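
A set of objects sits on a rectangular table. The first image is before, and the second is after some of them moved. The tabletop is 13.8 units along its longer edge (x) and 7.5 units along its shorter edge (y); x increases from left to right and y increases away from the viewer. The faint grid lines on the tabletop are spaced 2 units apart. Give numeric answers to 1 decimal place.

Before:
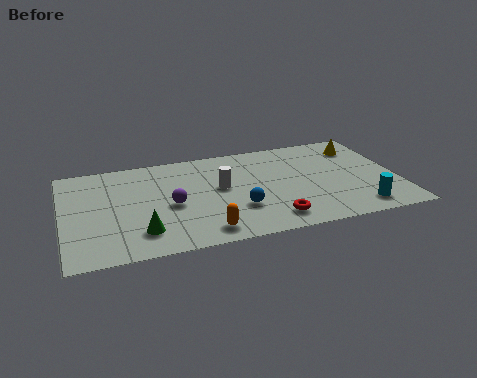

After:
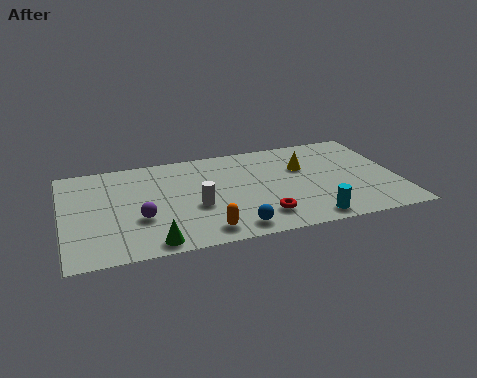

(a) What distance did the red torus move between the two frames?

0.5

The red torus was near (8.4, 1.3) before and (8.0, 1.6) after, so it travelled √(0.4² + 0.3²) ≈ 0.5 units.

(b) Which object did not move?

the orange capsule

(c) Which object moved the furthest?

the yellow cone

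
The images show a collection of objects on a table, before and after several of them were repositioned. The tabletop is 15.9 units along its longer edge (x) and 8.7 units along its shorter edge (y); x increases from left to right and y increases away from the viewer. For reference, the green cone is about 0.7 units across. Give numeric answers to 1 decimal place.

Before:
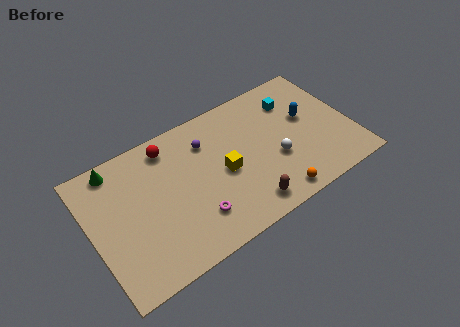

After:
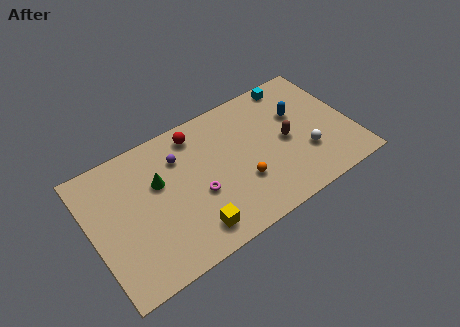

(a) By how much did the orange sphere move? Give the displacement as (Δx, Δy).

(-1.7, 1.9)

From the two frames, the orange sphere sits at roughly (10.6, 1.0) before and (8.9, 2.9) after.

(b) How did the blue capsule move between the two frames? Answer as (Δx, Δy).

(-0.5, 0.5)

From the two frames, the blue capsule sits at roughly (13.4, 5.1) before and (12.9, 5.6) after.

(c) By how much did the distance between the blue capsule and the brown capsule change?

-4.2

The distance was about 5.9 in the first image and 1.7 in the second, so they moved 4.2 units closer together.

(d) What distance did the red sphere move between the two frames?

1.7

From (5.1, 7.4) to (6.8, 7.4), the red sphere covered √(1.7² + 0.0²) ≈ 1.7 units.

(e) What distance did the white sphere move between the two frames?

1.9

From (11.1, 3.3) to (12.9, 2.8), the white sphere covered √(1.8² + 0.5²) ≈ 1.9 units.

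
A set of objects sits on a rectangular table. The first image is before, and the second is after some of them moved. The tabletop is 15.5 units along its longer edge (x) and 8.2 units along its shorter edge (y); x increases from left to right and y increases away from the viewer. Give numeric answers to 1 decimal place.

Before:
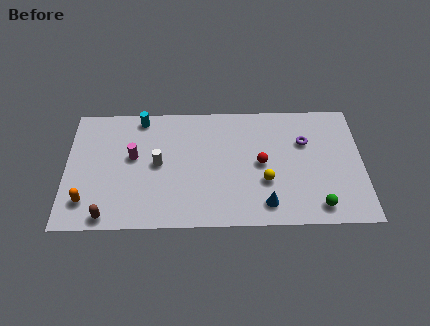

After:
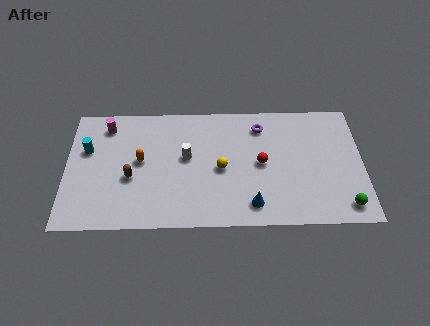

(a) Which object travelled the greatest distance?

the orange capsule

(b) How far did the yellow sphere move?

2.5

The yellow sphere was near (10.4, 2.9) before and (8.1, 3.8) after, so it travelled √(2.3² + 0.9²) ≈ 2.5 units.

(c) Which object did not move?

the red sphere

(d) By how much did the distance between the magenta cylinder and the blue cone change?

+1.7

They were about 7.6 units apart before and 9.3 after — 1.7 units further apart.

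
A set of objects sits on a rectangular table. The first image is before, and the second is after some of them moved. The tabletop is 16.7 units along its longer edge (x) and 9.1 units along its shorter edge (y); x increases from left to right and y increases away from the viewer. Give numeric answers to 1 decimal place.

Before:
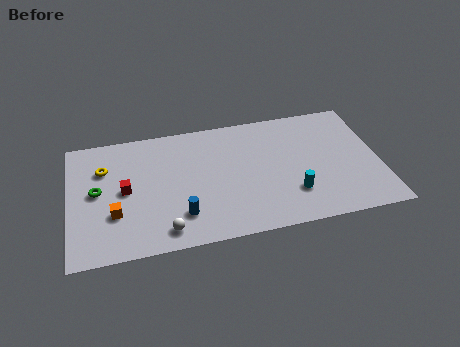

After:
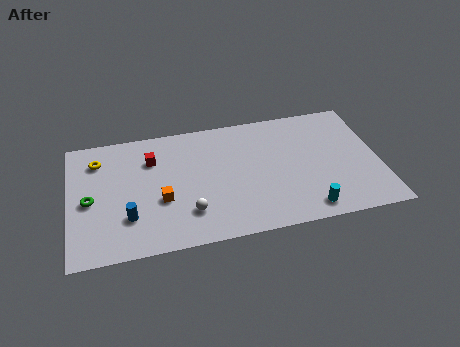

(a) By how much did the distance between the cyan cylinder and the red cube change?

+0.6

The distance was about 9.1 in the first image and 9.7 in the second, so they moved 0.6 units further apart.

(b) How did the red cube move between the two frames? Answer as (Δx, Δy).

(1.5, 2.0)

From the two frames, the red cube sits at roughly (3.0, 4.6) before and (4.5, 6.6) after.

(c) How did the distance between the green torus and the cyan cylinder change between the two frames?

+1.2

They were about 10.7 units apart before and 11.9 after — 1.2 units further apart.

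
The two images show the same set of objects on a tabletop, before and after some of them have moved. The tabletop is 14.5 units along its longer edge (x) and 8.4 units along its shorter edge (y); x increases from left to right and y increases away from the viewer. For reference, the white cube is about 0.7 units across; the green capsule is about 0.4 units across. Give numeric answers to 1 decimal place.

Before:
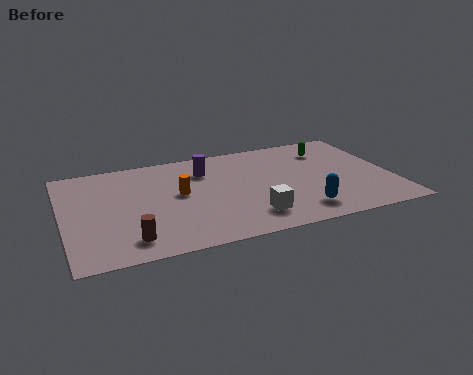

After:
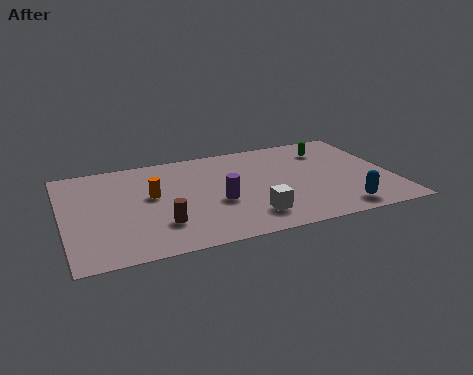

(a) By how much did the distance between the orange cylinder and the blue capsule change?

+2.9

The distance was about 5.9 in the first image and 8.8 in the second, so they moved 2.9 units further apart.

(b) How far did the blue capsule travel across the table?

1.7

The blue capsule moved from about (10.2, 1.6) to (11.9, 1.2), a distance of √(1.7² + 0.4²) ≈ 1.7.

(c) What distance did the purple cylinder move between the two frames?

2.9

The purple cylinder was near (6.4, 6.3) before and (6.7, 3.4) after, so it travelled √(0.3² + 2.9²) ≈ 2.9 units.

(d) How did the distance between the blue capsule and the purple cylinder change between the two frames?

-0.4

The distance was about 6.0 in the first image and 5.6 in the second, so they moved 0.4 units closer together.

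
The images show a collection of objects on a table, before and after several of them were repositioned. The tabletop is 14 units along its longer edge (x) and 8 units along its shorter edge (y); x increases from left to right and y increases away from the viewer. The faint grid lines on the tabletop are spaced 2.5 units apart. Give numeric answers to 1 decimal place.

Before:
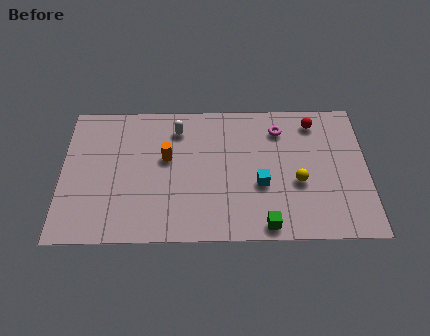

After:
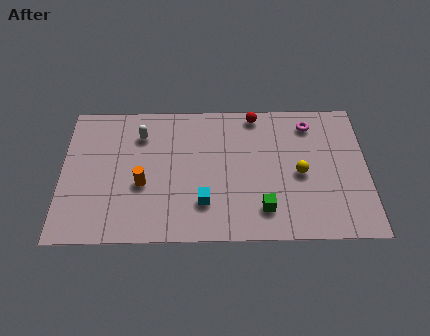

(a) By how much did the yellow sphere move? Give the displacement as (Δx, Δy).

(0.1, 0.5)

The yellow sphere started near (10.8, 3.2) and ended near (10.9, 3.7).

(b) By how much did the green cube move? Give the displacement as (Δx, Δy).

(-0.1, 0.9)

The green cube was at about (9.3, 0.8) and moved to about (9.2, 1.7).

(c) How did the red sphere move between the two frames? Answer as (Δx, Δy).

(-2.7, 0.5)

From the two frames, the red sphere sits at roughly (11.6, 6.7) before and (8.9, 7.2) after.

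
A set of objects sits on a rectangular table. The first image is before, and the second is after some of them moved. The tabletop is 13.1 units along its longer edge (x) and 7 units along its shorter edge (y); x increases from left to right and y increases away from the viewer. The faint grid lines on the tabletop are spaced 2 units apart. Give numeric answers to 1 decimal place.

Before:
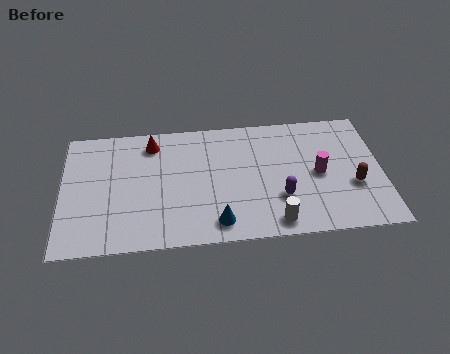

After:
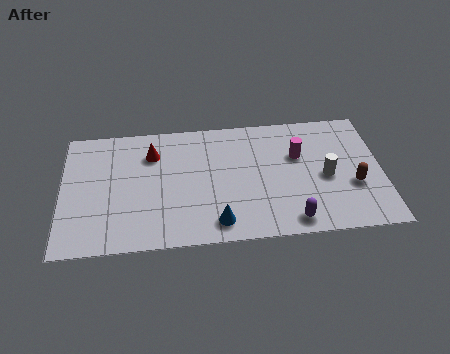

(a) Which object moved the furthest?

the white cylinder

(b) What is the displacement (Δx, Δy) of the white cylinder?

(2.2, 2.3)

From the two frames, the white cylinder sits at roughly (8.6, 0.9) before and (10.8, 3.2) after.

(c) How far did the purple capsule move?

1.4

The purple capsule was near (8.9, 2.2) before and (9.3, 0.9) after, so it travelled √(0.4² + 1.3²) ≈ 1.4 units.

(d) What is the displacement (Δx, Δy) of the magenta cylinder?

(-0.8, 1.1)

The magenta cylinder started near (10.5, 3.4) and ended near (9.7, 4.5).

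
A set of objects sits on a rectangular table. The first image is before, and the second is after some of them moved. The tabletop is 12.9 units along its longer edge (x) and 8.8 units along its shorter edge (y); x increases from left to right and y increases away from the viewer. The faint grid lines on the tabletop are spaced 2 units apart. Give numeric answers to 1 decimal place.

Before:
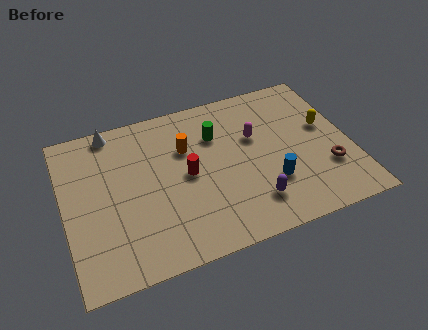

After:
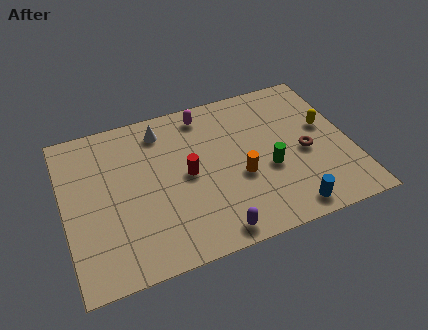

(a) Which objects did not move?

the yellow capsule and the red cylinder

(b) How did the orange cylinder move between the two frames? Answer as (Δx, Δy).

(2.2, -2.4)

From the two frames, the orange cylinder sits at roughly (5.6, 5.9) before and (7.8, 3.5) after.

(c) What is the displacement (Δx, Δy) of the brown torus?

(-0.9, 1.2)

The brown torus was at about (11.7, 2.7) and moved to about (10.8, 3.9).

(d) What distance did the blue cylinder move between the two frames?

1.8

From (9.1, 2.7) to (9.7, 1.0), the blue cylinder covered √(0.6² + 1.7²) ≈ 1.8 units.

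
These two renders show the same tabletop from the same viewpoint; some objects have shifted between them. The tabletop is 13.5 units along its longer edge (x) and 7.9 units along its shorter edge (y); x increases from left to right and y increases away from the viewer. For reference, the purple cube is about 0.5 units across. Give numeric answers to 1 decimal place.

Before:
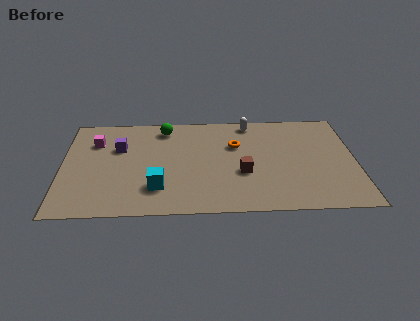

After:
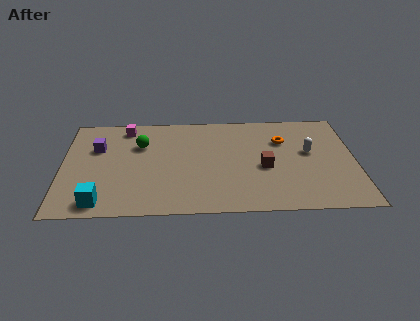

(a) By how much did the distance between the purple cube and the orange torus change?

+3.2

They were about 5.4 units apart before and 8.6 after — 3.2 units further apart.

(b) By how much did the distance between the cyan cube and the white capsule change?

+3.6

Before: roughly 6.6 units apart; after: 10.2. That's 3.6 units further apart.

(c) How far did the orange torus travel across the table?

2.2

The orange torus moved from about (8.0, 5.2) to (10.2, 5.5), a distance of √(2.2² + 0.3²) ≈ 2.2.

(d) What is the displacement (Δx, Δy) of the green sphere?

(-1.1, -1.3)

From the two frames, the green sphere sits at roughly (4.7, 6.7) before and (3.6, 5.4) after.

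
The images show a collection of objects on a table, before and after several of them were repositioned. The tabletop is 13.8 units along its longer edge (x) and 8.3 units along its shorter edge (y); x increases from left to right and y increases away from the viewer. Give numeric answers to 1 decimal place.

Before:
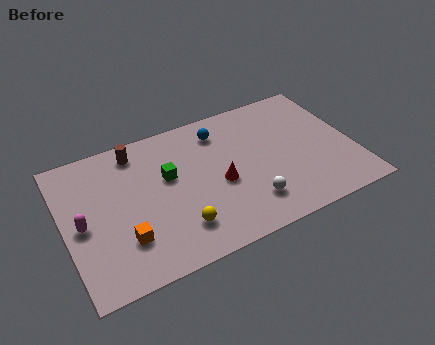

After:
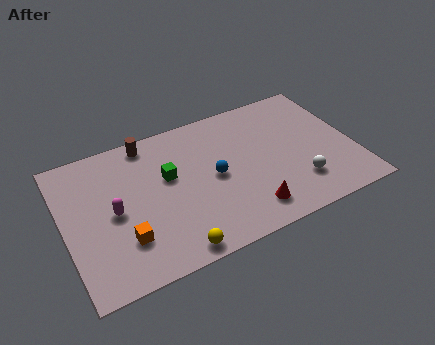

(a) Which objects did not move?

the green cube and the orange cube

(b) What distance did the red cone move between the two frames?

2.4

The red cone was near (7.3, 3.6) before and (8.4, 1.5) after, so it travelled √(1.1² + 2.1²) ≈ 2.4 units.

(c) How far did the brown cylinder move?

0.7

The brown cylinder moved from about (3.7, 7.1) to (4.3, 7.4), a distance of √(0.6² + 0.3²) ≈ 0.7.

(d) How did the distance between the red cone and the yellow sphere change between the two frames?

+1.0

They were about 2.8 units apart before and 3.8 after — 1.0 units further apart.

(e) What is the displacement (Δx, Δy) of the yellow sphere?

(-0.4, -1.1)

The yellow sphere was at about (5.1, 1.9) and moved to about (4.7, 0.8).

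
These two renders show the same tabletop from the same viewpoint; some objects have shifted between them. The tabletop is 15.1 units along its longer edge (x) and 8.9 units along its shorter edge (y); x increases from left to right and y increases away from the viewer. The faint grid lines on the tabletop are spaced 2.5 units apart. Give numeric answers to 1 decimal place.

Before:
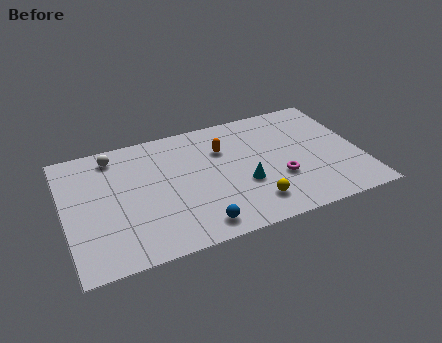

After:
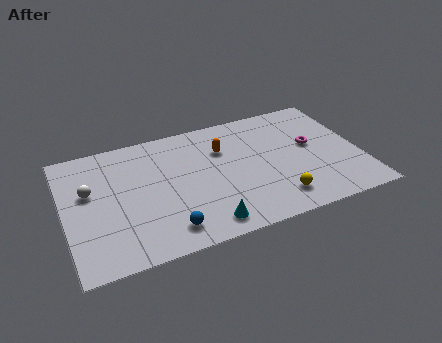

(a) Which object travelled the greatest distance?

the cyan cone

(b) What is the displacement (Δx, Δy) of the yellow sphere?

(1.2, -0.1)

The yellow sphere was at about (9.3, 1.8) and moved to about (10.5, 1.7).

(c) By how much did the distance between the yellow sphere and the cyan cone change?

+2.2

The distance was about 1.5 in the first image and 3.7 in the second, so they moved 2.2 units further apart.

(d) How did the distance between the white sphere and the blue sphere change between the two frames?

-2.1

They were about 7.4 units apart before and 5.3 after — 2.1 units closer together.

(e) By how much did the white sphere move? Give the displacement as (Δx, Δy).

(-1.4, -2.2)

The white sphere started near (2.7, 7.6) and ended near (1.3, 5.4).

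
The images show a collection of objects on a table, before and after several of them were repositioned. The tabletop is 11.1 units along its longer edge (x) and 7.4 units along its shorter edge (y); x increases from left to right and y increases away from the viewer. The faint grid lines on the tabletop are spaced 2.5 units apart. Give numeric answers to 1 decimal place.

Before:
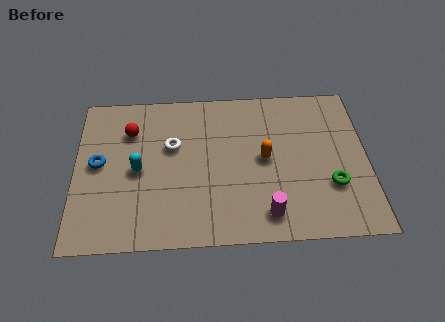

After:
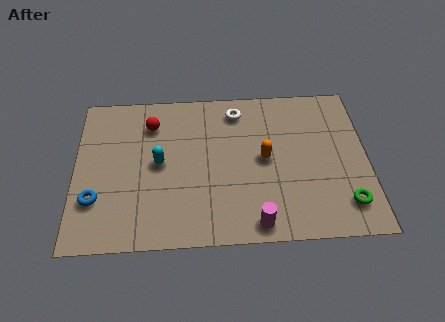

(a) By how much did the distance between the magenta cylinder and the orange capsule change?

+0.4

The distance was about 2.6 in the first image and 3.0 in the second, so they moved 0.4 units further apart.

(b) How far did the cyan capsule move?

0.9

From (2.4, 3.5) to (3.2, 3.8), the cyan capsule covered √(0.8² + 0.3²) ≈ 0.9 units.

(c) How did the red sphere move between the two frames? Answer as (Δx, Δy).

(0.8, 0.3)

The red sphere was at about (2.1, 5.4) and moved to about (2.9, 5.7).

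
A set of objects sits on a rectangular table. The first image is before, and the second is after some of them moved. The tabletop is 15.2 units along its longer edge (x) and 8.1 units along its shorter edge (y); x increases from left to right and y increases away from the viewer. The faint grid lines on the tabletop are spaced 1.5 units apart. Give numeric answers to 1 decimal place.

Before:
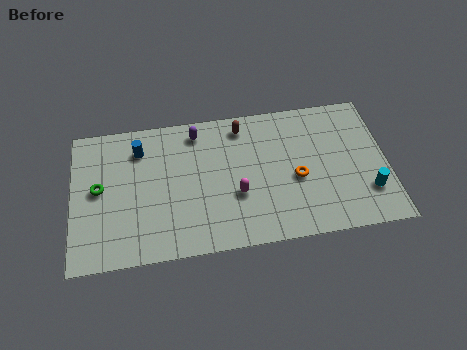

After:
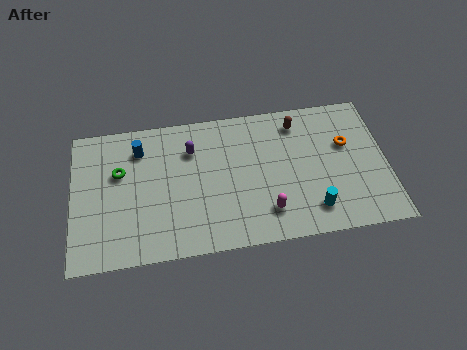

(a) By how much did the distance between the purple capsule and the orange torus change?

+1.7

Before: roughly 5.8 units apart; after: 7.5. That's 1.7 units further apart.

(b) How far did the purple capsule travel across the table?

1.0

The purple capsule was near (6.1, 6.9) before and (5.8, 5.9) after, so it travelled √(0.3² + 1.0²) ≈ 1.0 units.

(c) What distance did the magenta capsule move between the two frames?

1.8

From (7.9, 3.0) to (9.3, 1.8), the magenta capsule covered √(1.4² + 1.2²) ≈ 1.8 units.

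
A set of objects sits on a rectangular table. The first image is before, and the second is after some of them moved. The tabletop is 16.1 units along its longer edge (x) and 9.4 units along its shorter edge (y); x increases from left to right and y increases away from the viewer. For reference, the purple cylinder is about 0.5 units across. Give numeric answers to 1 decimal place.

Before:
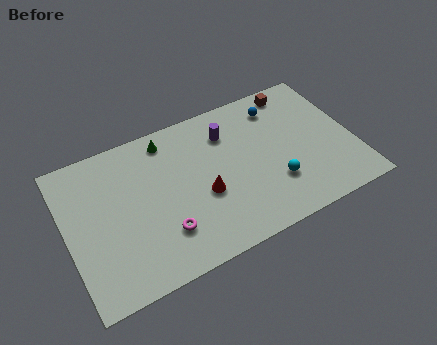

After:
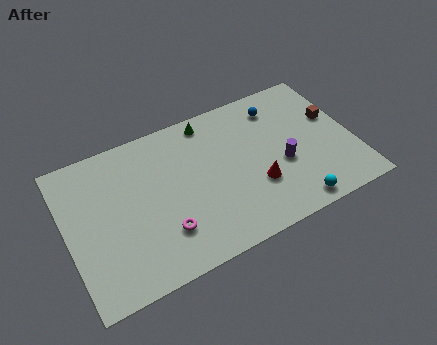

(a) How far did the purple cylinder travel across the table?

4.3

The purple cylinder moved from about (9.3, 7.1) to (12.0, 3.8), a distance of √(2.7² + 3.3²) ≈ 4.3.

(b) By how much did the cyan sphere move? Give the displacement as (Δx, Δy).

(0.8, -1.8)

The cyan sphere started near (11.4, 2.8) and ended near (12.2, 1.0).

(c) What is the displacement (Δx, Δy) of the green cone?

(2.4, 0.2)

The green cone started near (6.0, 8.1) and ended near (8.4, 8.3).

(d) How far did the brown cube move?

3.2

From (13.4, 8.3) to (15.2, 5.7), the brown cube covered √(1.8² + 2.6²) ≈ 3.2 units.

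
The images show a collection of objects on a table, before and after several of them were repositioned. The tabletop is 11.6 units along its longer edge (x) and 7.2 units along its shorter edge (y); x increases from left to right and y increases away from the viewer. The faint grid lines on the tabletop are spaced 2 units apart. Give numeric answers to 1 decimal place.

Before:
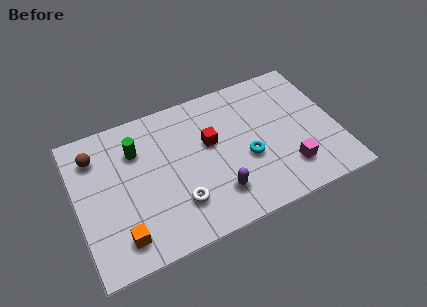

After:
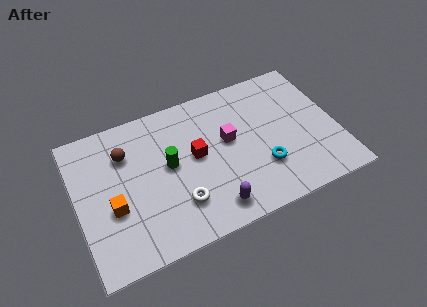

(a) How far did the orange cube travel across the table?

1.5

The orange cube was near (1.7, 1.3) before and (1.5, 2.8) after, so it travelled √(0.2² + 1.5²) ≈ 1.5 units.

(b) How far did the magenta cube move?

3.4

The magenta cube was near (9.2, 1.7) before and (6.8, 4.1) after, so it travelled √(2.4² + 2.4²) ≈ 3.4 units.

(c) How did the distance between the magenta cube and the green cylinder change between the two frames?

-4.6

They were about 7.3 units apart before and 2.7 after — 4.6 units closer together.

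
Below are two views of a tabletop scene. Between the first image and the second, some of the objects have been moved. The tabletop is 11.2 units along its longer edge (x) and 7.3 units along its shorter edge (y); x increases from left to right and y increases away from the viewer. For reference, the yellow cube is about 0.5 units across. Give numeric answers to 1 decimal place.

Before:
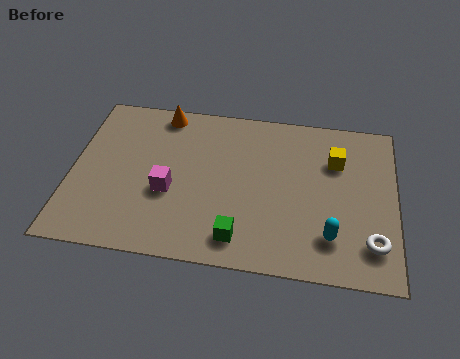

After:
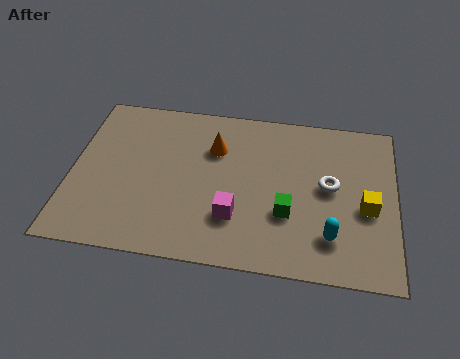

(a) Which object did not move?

the cyan capsule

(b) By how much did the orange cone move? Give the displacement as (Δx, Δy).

(1.9, -1.4)

The orange cone was at about (3.0, 6.5) and moved to about (4.9, 5.1).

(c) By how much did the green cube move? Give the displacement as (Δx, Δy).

(1.6, 1.3)

The green cube started near (5.9, 1.2) and ended near (7.5, 2.5).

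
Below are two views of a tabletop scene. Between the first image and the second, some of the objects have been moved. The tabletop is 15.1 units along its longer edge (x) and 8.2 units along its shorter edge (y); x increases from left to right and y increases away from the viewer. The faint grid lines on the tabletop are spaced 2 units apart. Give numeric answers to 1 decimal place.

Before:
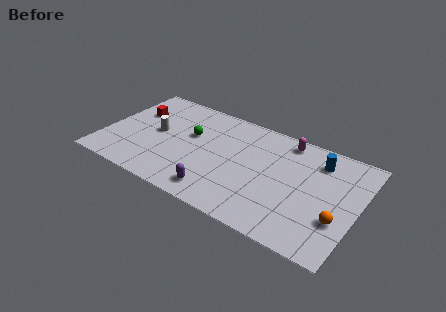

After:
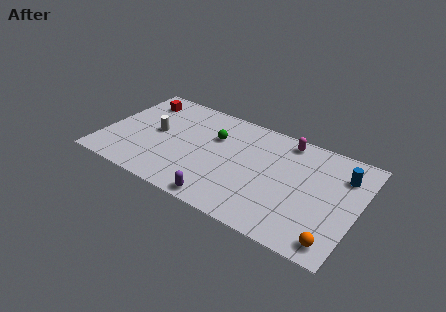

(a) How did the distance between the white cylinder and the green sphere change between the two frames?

+1.5

The distance was about 2.1 in the first image and 3.6 in the second, so they moved 1.5 units further apart.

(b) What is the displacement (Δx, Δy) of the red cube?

(0.1, 1.1)

The red cube was at about (1.5, 5.5) and moved to about (1.6, 6.6).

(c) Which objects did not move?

the white cylinder and the magenta capsule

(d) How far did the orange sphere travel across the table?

1.6

The orange sphere moved from about (14.1, 2.7) to (14.1, 1.1), a distance of √(0.0² + 1.6²) ≈ 1.6.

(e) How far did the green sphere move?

1.5

The green sphere moved from about (5.0, 5.0) to (6.4, 5.5), a distance of √(1.4² + 0.5²) ≈ 1.5.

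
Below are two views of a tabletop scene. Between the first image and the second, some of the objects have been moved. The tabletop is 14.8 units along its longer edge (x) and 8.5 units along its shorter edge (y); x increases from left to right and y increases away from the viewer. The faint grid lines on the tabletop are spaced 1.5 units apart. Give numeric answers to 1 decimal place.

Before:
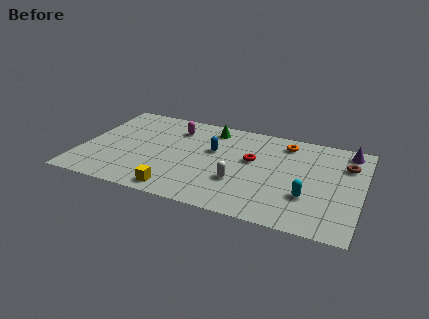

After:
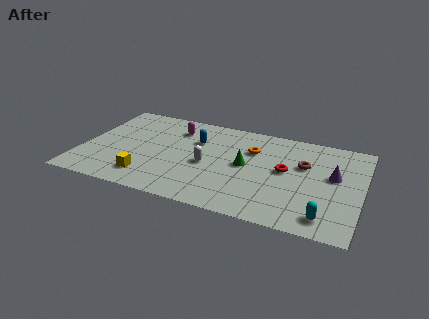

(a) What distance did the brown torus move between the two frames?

2.3

The brown torus was near (13.9, 6.1) before and (11.7, 5.4) after, so it travelled √(2.2² + 0.7²) ≈ 2.3 units.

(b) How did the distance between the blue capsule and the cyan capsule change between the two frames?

+2.7

They were about 5.8 units apart before and 8.5 after — 2.7 units further apart.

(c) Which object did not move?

the magenta capsule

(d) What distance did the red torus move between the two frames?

1.8

The red torus was near (9.0, 5.0) before and (10.8, 4.6) after, so it travelled √(1.8² + 0.4²) ≈ 1.8 units.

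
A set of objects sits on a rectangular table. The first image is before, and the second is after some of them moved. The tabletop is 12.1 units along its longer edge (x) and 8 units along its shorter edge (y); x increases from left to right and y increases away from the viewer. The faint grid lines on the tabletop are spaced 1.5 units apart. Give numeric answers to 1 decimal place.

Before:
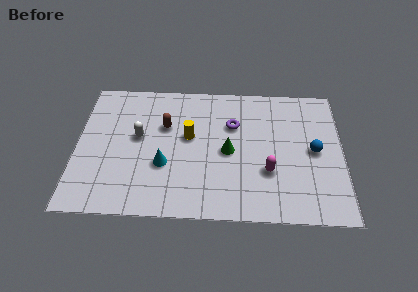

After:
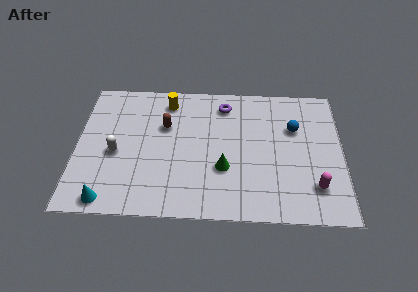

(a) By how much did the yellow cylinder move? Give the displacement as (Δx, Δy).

(-1.0, 2.1)

The yellow cylinder was at about (5.1, 4.6) and moved to about (4.1, 6.7).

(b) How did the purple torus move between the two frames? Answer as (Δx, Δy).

(-0.4, 1.2)

The purple torus was at about (7.1, 5.4) and moved to about (6.7, 6.6).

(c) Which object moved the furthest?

the cyan cone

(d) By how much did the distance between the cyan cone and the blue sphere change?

+2.6

Before: roughly 6.9 units apart; after: 9.5. That's 2.6 units further apart.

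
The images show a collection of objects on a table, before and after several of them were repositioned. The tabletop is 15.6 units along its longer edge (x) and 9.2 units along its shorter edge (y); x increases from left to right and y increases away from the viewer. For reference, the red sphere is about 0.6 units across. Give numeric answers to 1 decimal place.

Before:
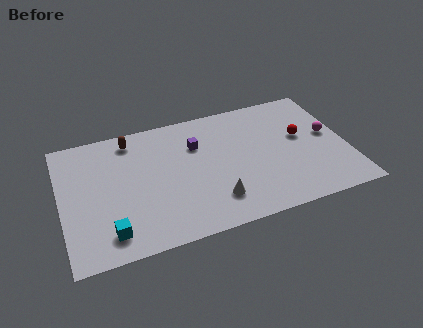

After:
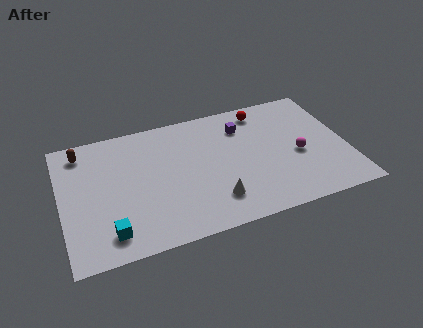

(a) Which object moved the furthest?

the red sphere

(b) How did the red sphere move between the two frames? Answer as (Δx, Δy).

(-1.9, 2.6)

The red sphere was at about (13.2, 5.3) and moved to about (11.3, 7.9).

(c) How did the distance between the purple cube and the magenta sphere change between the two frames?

-3.2

The distance was about 7.3 in the first image and 4.1 in the second, so they moved 3.2 units closer together.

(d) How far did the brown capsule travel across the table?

2.7

The brown capsule moved from about (4.0, 7.9) to (1.3, 7.8), a distance of √(2.7² + 0.1²) ≈ 2.7.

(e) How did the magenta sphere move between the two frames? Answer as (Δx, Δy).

(-1.8, -1.0)

The magenta sphere was at about (14.7, 5.0) and moved to about (12.9, 4.0).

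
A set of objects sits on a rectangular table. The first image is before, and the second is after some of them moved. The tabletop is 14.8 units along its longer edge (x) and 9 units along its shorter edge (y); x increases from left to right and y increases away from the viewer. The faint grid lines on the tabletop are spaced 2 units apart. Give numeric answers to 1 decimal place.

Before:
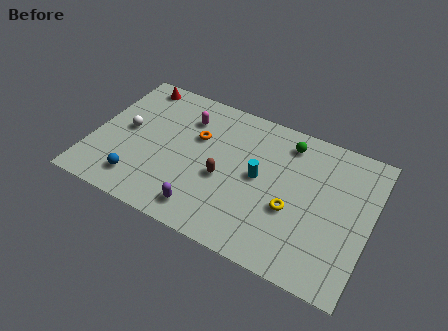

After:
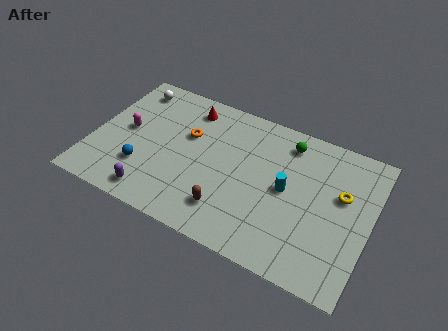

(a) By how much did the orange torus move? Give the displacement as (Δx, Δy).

(-0.5, -0.1)

The orange torus was at about (5.4, 5.8) and moved to about (4.9, 5.7).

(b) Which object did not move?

the green sphere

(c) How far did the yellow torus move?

3.1

The yellow torus was near (10.8, 3.5) before and (13.2, 5.5) after, so it travelled √(2.4² + 2.0²) ≈ 3.1 units.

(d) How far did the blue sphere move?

0.9

The blue sphere was near (2.8, 1.7) before and (2.9, 2.6) after, so it travelled √(0.1² + 0.9²) ≈ 0.9 units.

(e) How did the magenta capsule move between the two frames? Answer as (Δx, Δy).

(-3.0, -2.1)

From the two frames, the magenta capsule sits at roughly (4.7, 6.8) before and (1.7, 4.7) after.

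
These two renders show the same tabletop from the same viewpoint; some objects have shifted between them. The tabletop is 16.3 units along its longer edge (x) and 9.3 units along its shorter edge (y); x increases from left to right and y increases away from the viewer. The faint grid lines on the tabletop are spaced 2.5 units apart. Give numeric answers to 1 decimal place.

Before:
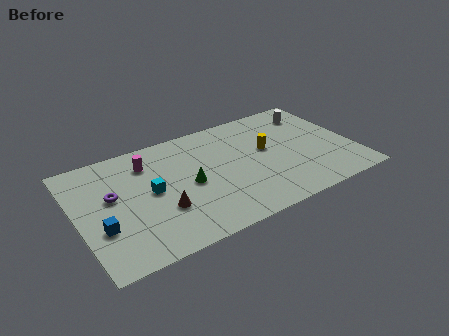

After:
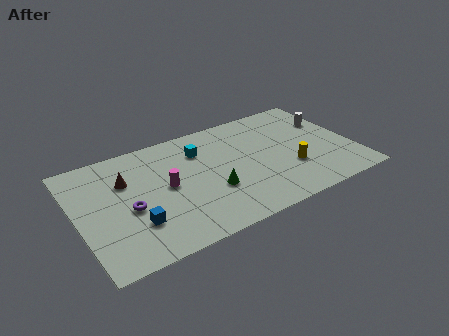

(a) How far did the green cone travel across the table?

1.6

The green cone was near (6.5, 4.4) before and (7.7, 3.3) after, so it travelled √(1.2² + 1.1²) ≈ 1.6 units.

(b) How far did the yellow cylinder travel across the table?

2.5

The yellow cylinder was near (11.3, 5.3) before and (12.4, 3.1) after, so it travelled √(1.1² + 2.2²) ≈ 2.5 units.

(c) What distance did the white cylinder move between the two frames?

1.4

The white cylinder moved from about (14.5, 7.4) to (15.3, 6.3), a distance of √(0.8² + 1.1²) ≈ 1.4.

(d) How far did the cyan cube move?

3.8

The cyan cube moved from about (4.3, 4.8) to (7.5, 6.9), a distance of √(3.2² + 2.1²) ≈ 3.8.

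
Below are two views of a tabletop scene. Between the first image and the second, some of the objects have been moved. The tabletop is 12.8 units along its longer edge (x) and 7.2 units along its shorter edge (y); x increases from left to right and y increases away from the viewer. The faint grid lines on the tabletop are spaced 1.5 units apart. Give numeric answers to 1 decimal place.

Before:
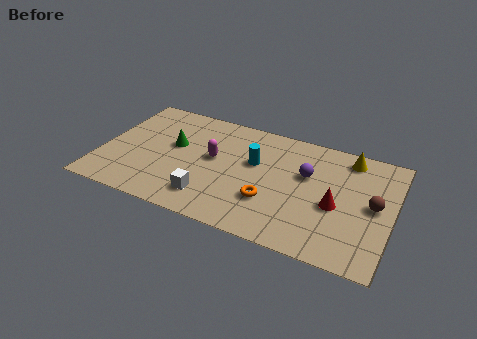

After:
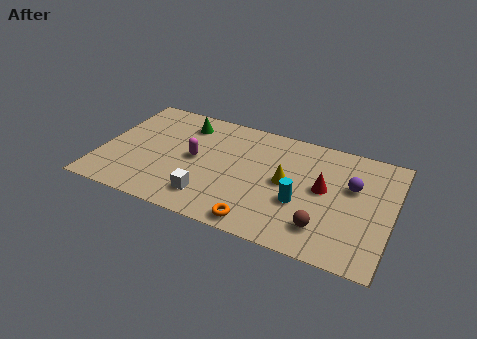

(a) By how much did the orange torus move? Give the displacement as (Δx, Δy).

(-0.3, -1.5)

The orange torus was at about (7.6, 2.3) and moved to about (7.3, 0.8).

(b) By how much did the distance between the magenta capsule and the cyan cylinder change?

+3.1

They were about 1.8 units apart before and 4.9 after — 3.1 units further apart.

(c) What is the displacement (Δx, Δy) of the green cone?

(0.3, 1.6)

The green cone started near (3.1, 4.2) and ended near (3.4, 5.8).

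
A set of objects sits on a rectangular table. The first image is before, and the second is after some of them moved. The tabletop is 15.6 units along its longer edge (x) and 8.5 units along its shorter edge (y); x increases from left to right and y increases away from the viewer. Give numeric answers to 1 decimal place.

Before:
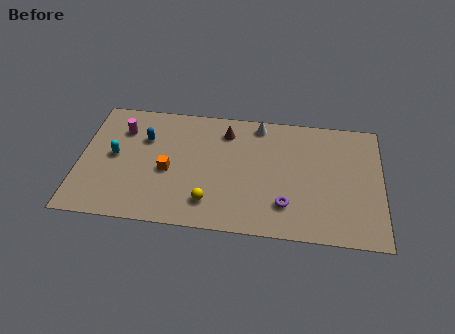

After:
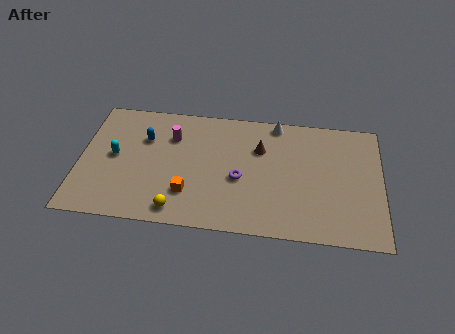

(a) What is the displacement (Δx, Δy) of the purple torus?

(-2.4, 1.5)

From the two frames, the purple torus sits at roughly (10.7, 2.1) before and (8.3, 3.6) after.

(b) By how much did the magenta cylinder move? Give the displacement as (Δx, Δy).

(2.6, -0.2)

From the two frames, the magenta cylinder sits at roughly (2.1, 6.3) before and (4.7, 6.1) after.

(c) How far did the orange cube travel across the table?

1.8

The orange cube was near (4.6, 3.7) before and (5.7, 2.3) after, so it travelled √(1.1² + 1.4²) ≈ 1.8 units.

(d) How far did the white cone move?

0.9

The white cone moved from about (9.2, 7.5) to (10.1, 7.7), a distance of √(0.9² + 0.2²) ≈ 0.9.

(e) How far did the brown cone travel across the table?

2.1

The brown cone was near (7.5, 6.8) before and (9.3, 5.8) after, so it travelled √(1.8² + 1.0²) ≈ 2.1 units.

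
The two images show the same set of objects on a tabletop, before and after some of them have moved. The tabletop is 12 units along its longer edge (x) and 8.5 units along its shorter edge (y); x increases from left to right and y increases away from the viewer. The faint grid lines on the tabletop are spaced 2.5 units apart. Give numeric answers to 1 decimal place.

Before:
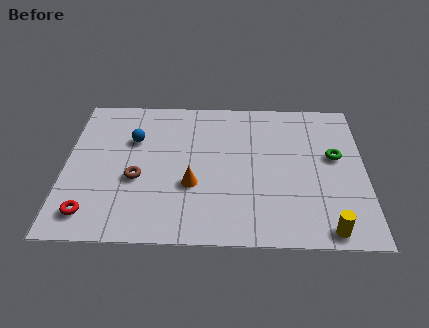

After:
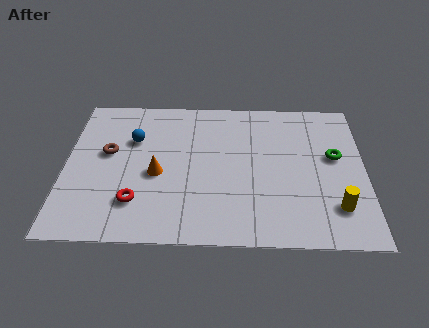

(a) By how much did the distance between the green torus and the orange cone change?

+1.2

The distance was about 6.0 in the first image and 7.2 in the second, so they moved 1.2 units further apart.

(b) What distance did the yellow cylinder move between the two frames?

1.3

From (10.4, 0.8) to (10.8, 2.0), the yellow cylinder covered √(0.4² + 1.2²) ≈ 1.3 units.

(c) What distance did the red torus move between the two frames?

1.9

The red torus moved from about (1.1, 1.4) to (2.9, 2.1), a distance of √(1.8² + 0.7²) ≈ 1.9.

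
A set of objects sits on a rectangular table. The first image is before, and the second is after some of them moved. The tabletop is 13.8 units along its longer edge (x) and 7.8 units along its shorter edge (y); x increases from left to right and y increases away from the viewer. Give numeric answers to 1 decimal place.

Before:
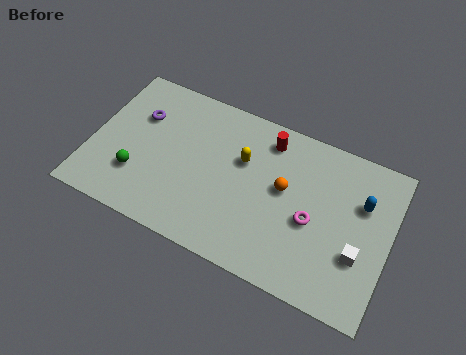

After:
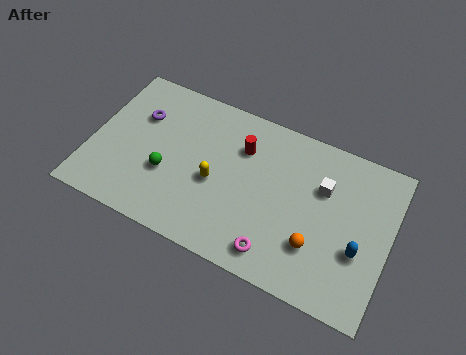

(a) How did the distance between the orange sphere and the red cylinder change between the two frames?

+2.7

Before: roughly 2.3 units apart; after: 5.0. That's 2.7 units further apart.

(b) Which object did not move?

the purple torus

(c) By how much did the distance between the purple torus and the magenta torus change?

-0.5

The distance was about 8.5 in the first image and 8.0 in the second, so they moved 0.5 units closer together.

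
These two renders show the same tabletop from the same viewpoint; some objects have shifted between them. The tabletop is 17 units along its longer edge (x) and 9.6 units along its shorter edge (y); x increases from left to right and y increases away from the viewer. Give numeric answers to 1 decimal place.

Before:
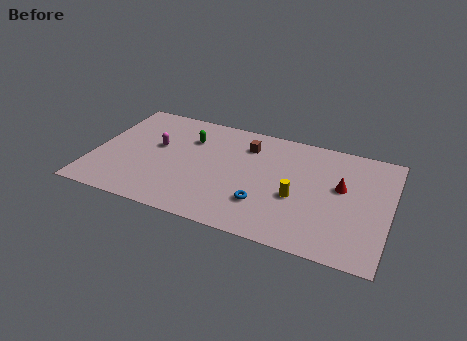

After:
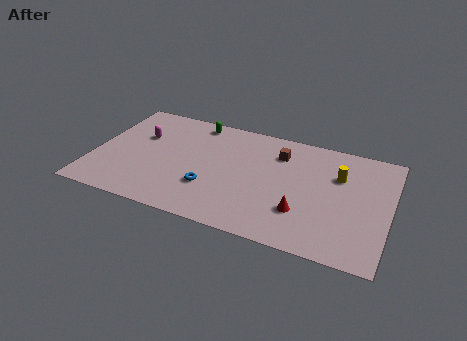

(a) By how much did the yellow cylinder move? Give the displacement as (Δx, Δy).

(2.2, 2.6)

From the two frames, the yellow cylinder sits at roughly (11.8, 3.9) before and (14.0, 6.5) after.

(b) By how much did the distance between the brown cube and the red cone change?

-1.1

Before: roughly 5.9 units apart; after: 4.8. That's 1.1 units closer together.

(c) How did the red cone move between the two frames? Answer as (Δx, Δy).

(-2.0, -2.8)

The red cone was at about (14.2, 5.6) and moved to about (12.2, 2.8).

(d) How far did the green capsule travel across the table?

1.6

From (5.3, 6.9) to (5.5, 8.5), the green capsule covered √(0.2² + 1.6²) ≈ 1.6 units.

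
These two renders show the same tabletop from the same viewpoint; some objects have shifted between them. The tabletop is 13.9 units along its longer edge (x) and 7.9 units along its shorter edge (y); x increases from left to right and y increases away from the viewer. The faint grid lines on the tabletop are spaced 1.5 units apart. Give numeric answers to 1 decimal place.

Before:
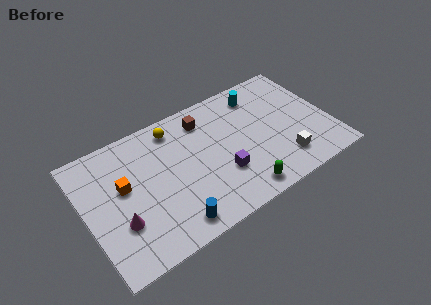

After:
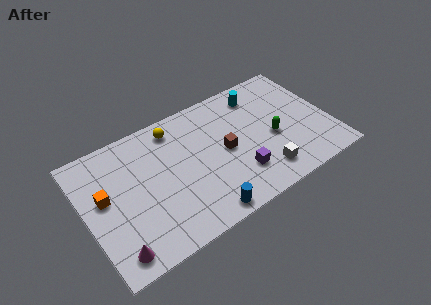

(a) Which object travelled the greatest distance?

the green capsule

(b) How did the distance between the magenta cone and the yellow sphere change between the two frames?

+1.5

Before: roughly 5.5 units apart; after: 7.0. That's 1.5 units further apart.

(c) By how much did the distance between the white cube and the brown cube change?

-3.0

The distance was about 6.0 in the first image and 3.0 in the second, so they moved 3.0 units closer together.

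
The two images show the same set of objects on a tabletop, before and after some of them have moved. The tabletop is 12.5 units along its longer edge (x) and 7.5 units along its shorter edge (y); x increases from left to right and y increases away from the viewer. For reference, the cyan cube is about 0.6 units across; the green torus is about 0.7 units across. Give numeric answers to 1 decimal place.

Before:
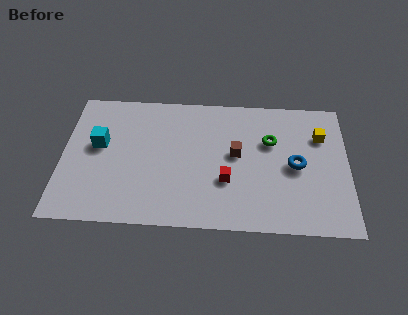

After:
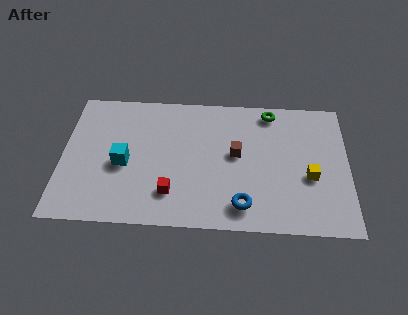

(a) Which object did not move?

the brown cube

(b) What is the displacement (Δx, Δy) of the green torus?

(0.0, 1.7)

The green torus started near (9.1, 4.9) and ended near (9.1, 6.6).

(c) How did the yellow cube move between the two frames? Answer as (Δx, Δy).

(-0.5, -2.3)

From the two frames, the yellow cube sits at roughly (11.3, 5.3) before and (10.8, 3.0) after.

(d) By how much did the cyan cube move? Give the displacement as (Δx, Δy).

(1.1, -1.0)

The cyan cube was at about (1.6, 4.3) and moved to about (2.7, 3.3).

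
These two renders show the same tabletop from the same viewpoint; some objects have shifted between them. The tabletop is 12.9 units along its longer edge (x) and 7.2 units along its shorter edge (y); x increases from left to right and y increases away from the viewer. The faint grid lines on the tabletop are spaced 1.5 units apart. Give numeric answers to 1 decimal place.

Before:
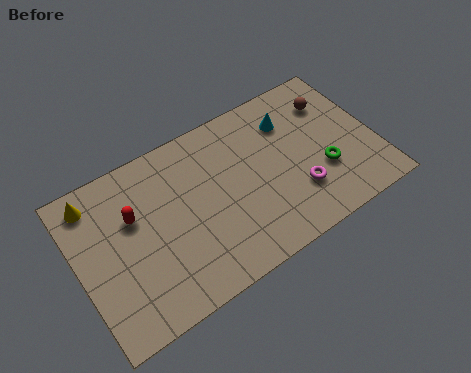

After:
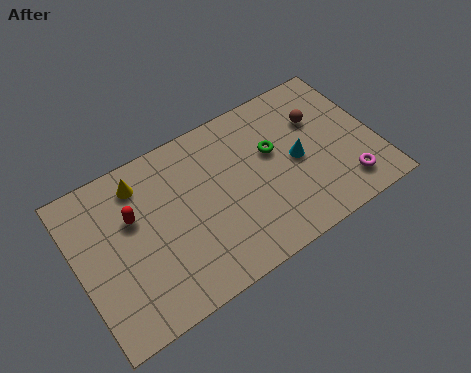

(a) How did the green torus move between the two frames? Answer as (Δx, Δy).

(-1.9, 1.9)

The green torus started near (10.5, 2.5) and ended near (8.6, 4.4).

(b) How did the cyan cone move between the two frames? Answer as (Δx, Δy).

(0.0, -1.9)

The cyan cone was at about (9.5, 5.4) and moved to about (9.5, 3.5).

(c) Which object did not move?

the red capsule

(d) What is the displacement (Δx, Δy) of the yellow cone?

(2.0, -0.2)

From the two frames, the yellow cone sits at roughly (1.0, 6.1) before and (3.0, 5.9) after.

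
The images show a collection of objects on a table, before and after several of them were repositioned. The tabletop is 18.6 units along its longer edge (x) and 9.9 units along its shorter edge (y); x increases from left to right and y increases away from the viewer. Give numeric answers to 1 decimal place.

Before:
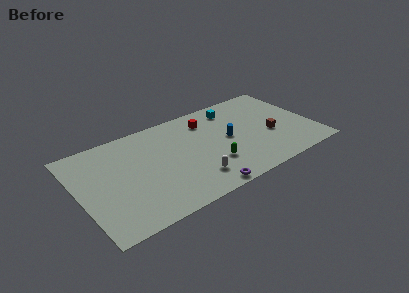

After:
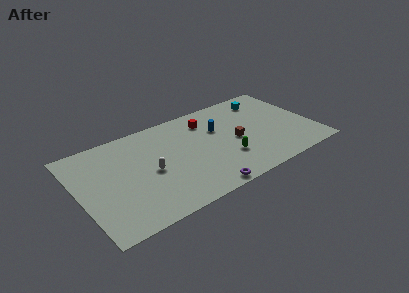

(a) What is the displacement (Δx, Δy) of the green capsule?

(1.2, 0.1)

The green capsule was at about (10.2, 3.0) and moved to about (11.4, 3.1).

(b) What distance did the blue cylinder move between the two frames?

1.5

The blue cylinder was near (11.9, 5.1) before and (11.3, 6.5) after, so it travelled √(0.6² + 1.4²) ≈ 1.5 units.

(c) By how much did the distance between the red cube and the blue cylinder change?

-1.5

Before: roughly 3.0 units apart; after: 1.5. That's 1.5 units closer together.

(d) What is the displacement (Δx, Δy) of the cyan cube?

(2.7, -0.1)

The cyan cube started near (12.8, 8.2) and ended near (15.5, 8.1).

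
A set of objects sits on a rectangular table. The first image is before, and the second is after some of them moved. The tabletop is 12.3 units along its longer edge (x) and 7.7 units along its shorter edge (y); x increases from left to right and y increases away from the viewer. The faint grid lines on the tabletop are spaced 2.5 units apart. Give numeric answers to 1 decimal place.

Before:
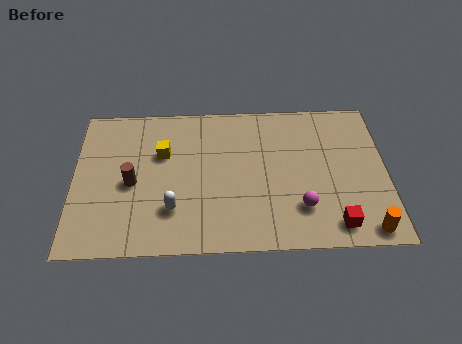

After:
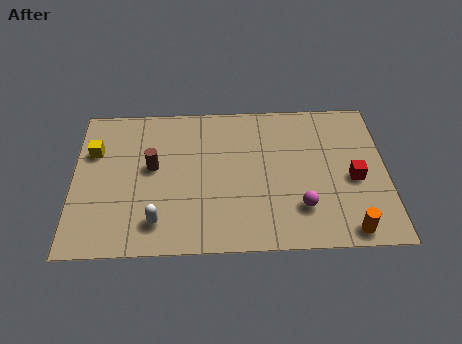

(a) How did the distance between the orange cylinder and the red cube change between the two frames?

+1.4

The distance was about 1.2 in the first image and 2.6 in the second, so they moved 1.4 units further apart.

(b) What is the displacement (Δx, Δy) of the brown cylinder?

(0.8, 0.8)

From the two frames, the brown cylinder sits at roughly (2.3, 3.5) before and (3.1, 4.3) after.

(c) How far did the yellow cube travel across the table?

2.7

The yellow cube was near (3.5, 5.0) before and (0.8, 5.2) after, so it travelled √(2.7² + 0.2²) ≈ 2.7 units.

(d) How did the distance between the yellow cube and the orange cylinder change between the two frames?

+1.9

Before: roughly 8.9 units apart; after: 10.8. That's 1.9 units further apart.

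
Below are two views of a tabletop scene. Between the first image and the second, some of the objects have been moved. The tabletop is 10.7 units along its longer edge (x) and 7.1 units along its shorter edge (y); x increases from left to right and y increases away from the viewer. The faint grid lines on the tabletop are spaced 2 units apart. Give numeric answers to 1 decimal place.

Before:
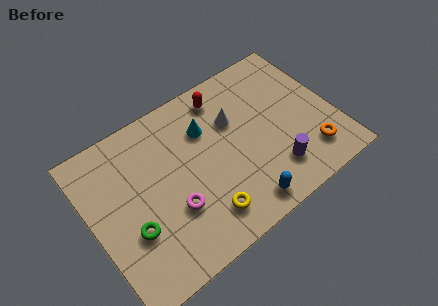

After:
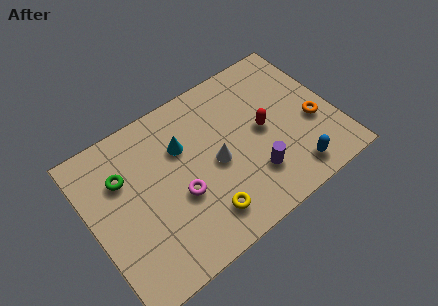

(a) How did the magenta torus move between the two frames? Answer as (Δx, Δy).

(0.4, 0.4)

The magenta torus was at about (3.3, 2.4) and moved to about (3.7, 2.8).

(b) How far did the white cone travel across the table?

1.8

The white cone was near (6.5, 4.7) before and (5.4, 3.3) after, so it travelled √(1.1² + 1.4²) ≈ 1.8 units.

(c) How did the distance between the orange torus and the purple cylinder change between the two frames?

+1.4

They were about 1.6 units apart before and 3.0 after — 1.4 units further apart.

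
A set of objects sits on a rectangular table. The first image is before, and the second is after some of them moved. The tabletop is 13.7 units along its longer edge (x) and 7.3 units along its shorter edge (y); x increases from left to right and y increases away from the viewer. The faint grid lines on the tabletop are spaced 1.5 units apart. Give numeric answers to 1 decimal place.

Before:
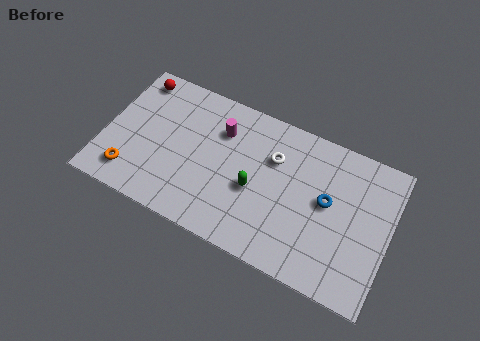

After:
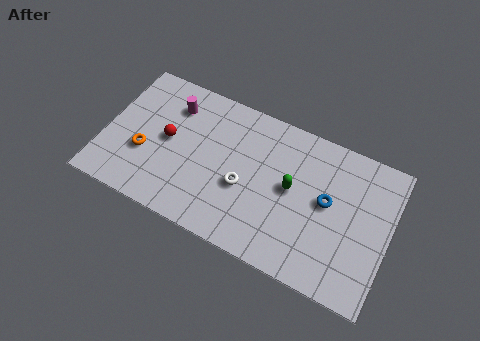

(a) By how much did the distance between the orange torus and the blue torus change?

-0.8

The distance was about 9.6 in the first image and 8.8 in the second, so they moved 0.8 units closer together.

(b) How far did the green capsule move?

1.9

The green capsule was near (7.3, 3.1) before and (9.0, 3.9) after, so it travelled √(1.7² + 0.8²) ≈ 1.9 units.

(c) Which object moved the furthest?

the red sphere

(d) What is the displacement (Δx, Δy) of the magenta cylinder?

(-2.4, 0.3)

The magenta cylinder started near (5.4, 5.3) and ended near (3.0, 5.6).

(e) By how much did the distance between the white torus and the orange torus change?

-2.6

The distance was about 7.4 in the first image and 4.8 in the second, so they moved 2.6 units closer together.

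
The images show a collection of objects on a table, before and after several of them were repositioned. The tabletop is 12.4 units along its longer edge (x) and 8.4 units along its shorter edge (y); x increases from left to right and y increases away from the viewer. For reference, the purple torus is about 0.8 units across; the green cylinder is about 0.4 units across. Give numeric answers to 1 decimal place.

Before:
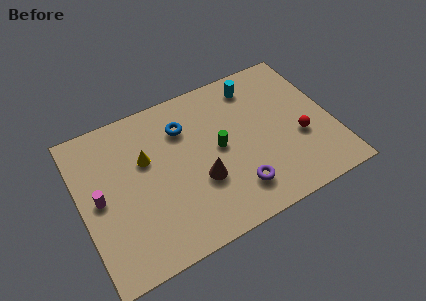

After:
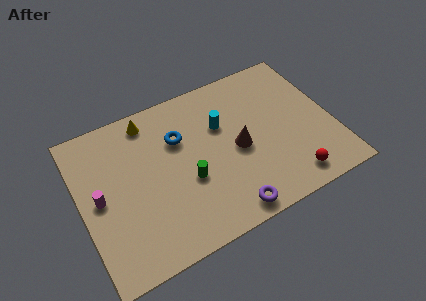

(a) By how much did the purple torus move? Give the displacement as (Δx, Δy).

(-0.6, -0.9)

The purple torus was at about (7.3, 1.8) and moved to about (6.7, 0.9).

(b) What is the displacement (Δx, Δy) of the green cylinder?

(-1.7, -1.0)

The green cylinder started near (6.8, 4.3) and ended near (5.1, 3.3).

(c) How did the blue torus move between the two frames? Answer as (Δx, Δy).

(-0.3, -0.5)

The blue torus started near (5.3, 6.2) and ended near (5.0, 5.7).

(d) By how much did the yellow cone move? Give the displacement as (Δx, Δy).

(0.4, 2.0)

From the two frames, the yellow cone sits at roughly (3.3, 5.3) before and (3.7, 7.3) after.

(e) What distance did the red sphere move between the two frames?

2.2

From (10.7, 3.2) to (9.9, 1.2), the red sphere covered √(0.8² + 2.0²) ≈ 2.2 units.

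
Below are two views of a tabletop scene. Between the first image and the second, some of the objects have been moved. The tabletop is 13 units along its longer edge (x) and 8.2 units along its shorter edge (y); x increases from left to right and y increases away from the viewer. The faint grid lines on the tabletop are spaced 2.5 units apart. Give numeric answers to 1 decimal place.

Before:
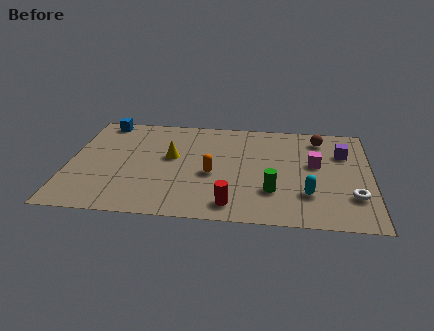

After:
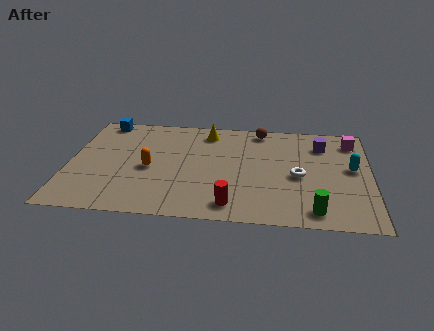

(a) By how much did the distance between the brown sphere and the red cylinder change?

-0.5

They were about 6.7 units apart before and 6.2 after — 0.5 units closer together.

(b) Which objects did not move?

the red cylinder and the blue cube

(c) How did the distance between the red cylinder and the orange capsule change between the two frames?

+1.9

Before: roughly 2.5 units apart; after: 4.4. That's 1.9 units further apart.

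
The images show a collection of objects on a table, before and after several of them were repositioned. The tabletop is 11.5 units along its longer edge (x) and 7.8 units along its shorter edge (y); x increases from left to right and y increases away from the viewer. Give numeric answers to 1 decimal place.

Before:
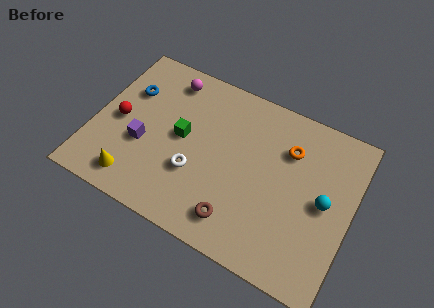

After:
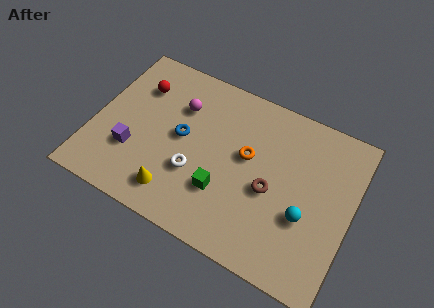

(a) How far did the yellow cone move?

1.8

From (2.2, 1.2) to (4.0, 1.4), the yellow cone covered √(1.8² + 0.2²) ≈ 1.8 units.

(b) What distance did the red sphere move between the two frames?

2.1

The red sphere moved from about (1.1, 3.7) to (1.7, 5.7), a distance of √(0.6² + 2.0²) ≈ 2.1.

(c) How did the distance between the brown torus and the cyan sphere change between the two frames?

-2.6

The distance was about 4.3 in the first image and 1.7 in the second, so they moved 2.6 units closer together.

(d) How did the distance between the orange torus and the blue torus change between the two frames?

-4.3

Before: roughly 7.2 units apart; after: 2.9. That's 4.3 units closer together.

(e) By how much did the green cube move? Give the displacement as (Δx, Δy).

(2.1, -1.7)

The green cube started near (3.9, 4.1) and ended near (6.0, 2.4).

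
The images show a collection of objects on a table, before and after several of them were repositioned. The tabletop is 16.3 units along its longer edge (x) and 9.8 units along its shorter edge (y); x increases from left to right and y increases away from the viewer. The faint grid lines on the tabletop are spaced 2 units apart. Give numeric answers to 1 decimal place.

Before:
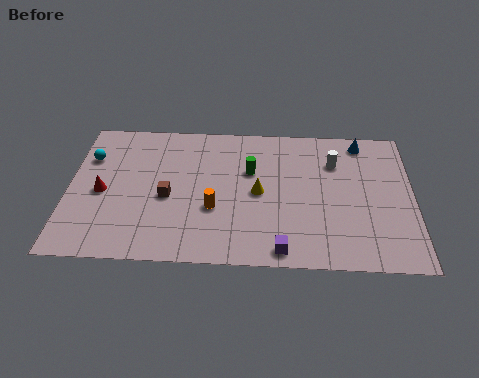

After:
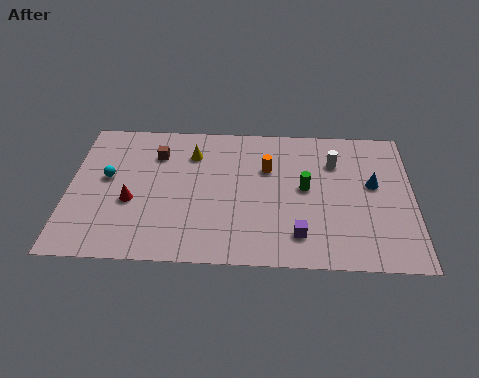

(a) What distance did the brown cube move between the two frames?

3.1

The brown cube was near (4.7, 4.3) before and (4.1, 7.3) after, so it travelled √(0.6² + 3.0²) ≈ 3.1 units.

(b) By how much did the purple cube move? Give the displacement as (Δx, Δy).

(0.8, 1.0)

The purple cube started near (10.1, 1.0) and ended near (10.9, 2.0).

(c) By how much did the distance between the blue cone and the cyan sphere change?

-0.5

Before: roughly 13.1 units apart; after: 12.6. That's 0.5 units closer together.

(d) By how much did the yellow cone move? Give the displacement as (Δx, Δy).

(-3.2, 2.6)

The yellow cone was at about (9.0, 4.8) and moved to about (5.8, 7.4).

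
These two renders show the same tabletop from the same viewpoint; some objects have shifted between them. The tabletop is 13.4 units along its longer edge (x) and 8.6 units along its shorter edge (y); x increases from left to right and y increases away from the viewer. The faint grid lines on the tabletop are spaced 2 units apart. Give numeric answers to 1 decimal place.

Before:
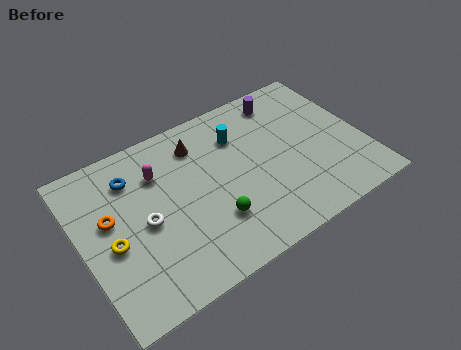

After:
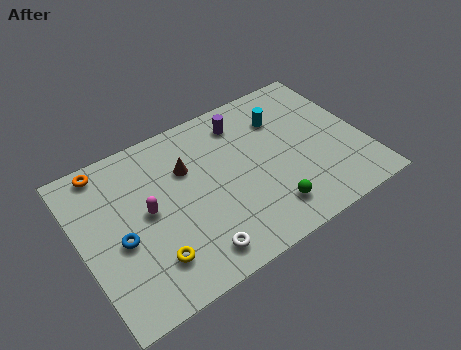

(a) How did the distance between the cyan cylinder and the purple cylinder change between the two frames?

-0.7

The distance was about 2.6 in the first image and 1.9 in the second, so they moved 0.7 units closer together.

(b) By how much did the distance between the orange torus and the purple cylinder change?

-2.6

The distance was about 9.1 in the first image and 6.5 in the second, so they moved 2.6 units closer together.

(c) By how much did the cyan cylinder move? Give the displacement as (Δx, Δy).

(2.1, 0.0)

From the two frames, the cyan cylinder sits at roughly (7.8, 6.3) before and (9.9, 6.3) after.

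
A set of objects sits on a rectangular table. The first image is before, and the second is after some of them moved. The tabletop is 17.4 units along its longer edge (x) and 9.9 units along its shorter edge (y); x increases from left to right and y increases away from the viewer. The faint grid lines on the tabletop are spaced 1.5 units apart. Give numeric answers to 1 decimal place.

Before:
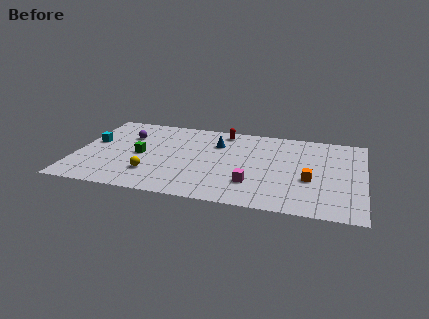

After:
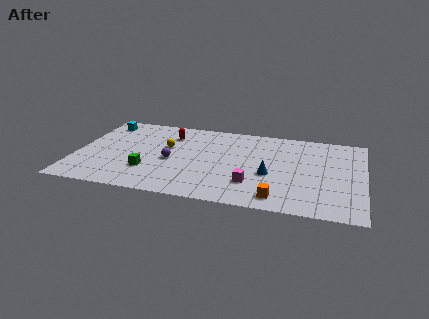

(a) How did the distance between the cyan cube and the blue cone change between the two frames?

+3.7

Before: roughly 7.6 units apart; after: 11.3. That's 3.7 units further apart.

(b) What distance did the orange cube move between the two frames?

3.1

The orange cube was near (14.2, 3.9) before and (12.4, 1.4) after, so it travelled √(1.8² + 2.5²) ≈ 3.1 units.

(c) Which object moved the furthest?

the blue cone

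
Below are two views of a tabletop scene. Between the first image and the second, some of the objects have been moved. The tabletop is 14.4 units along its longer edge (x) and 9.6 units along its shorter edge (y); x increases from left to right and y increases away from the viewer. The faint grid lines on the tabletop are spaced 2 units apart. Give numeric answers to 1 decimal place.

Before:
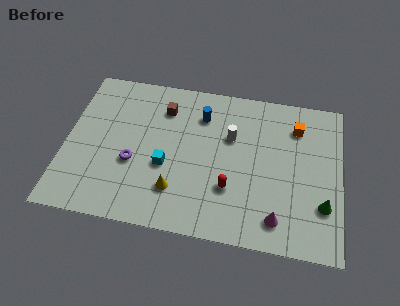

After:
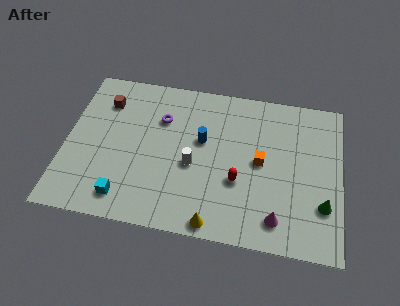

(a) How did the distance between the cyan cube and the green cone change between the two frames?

+2.0

Before: roughly 8.3 units apart; after: 10.3. That's 2.0 units further apart.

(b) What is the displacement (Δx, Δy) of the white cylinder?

(-1.9, -2.1)

The white cylinder started near (8.6, 6.2) and ended near (6.7, 4.1).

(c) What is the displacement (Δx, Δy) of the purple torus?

(1.3, 3.0)

The purple torus was at about (3.6, 3.7) and moved to about (4.9, 6.7).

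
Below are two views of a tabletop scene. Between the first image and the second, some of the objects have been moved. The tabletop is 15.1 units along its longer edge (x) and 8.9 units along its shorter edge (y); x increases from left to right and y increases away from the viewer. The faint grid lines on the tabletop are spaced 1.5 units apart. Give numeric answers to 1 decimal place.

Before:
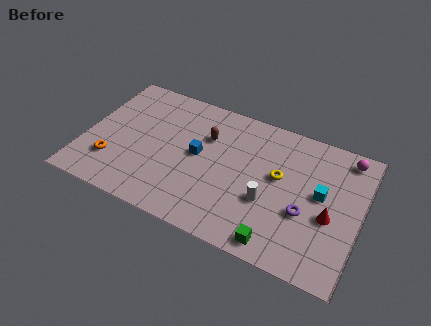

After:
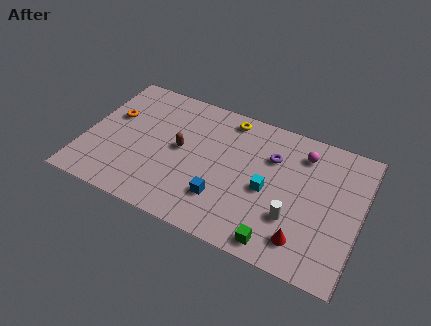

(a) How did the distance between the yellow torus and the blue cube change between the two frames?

+1.0

They were about 4.4 units apart before and 5.4 after — 1.0 units further apart.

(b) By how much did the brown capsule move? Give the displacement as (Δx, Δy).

(-1.3, -1.4)

From the two frames, the brown capsule sits at roughly (6.5, 6.1) before and (5.2, 4.7) after.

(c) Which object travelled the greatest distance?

the yellow torus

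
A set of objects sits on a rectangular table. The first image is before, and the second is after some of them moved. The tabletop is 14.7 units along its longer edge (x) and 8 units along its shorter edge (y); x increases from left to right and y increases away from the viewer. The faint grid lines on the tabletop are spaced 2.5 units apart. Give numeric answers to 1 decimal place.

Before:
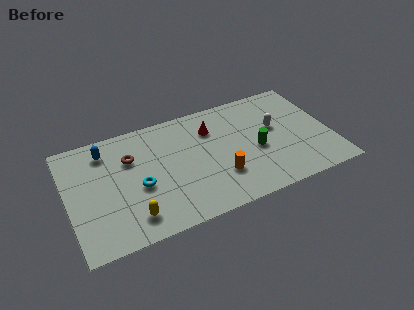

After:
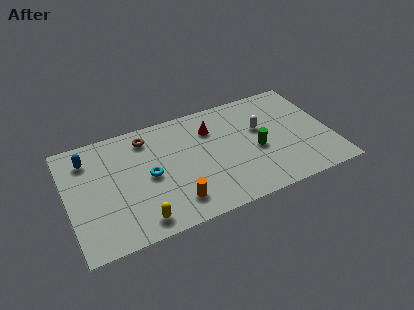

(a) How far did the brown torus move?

1.5

From (3.6, 5.5) to (4.6, 6.6), the brown torus covered √(1.0² + 1.1²) ≈ 1.5 units.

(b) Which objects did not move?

the red cone and the green cylinder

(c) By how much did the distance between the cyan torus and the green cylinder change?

-0.6

The distance was about 6.6 in the first image and 6.0 in the second, so they moved 0.6 units closer together.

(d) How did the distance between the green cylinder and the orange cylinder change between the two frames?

+2.7

The distance was about 2.5 in the first image and 5.2 in the second, so they moved 2.7 units further apart.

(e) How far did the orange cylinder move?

2.7

From (8.3, 2.4) to (5.7, 1.6), the orange cylinder covered √(2.6² + 0.8²) ≈ 2.7 units.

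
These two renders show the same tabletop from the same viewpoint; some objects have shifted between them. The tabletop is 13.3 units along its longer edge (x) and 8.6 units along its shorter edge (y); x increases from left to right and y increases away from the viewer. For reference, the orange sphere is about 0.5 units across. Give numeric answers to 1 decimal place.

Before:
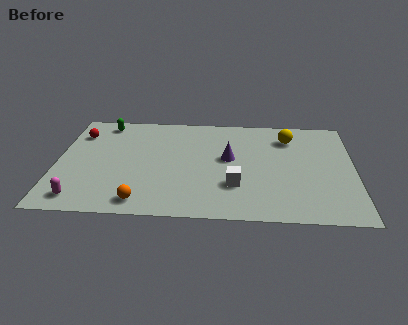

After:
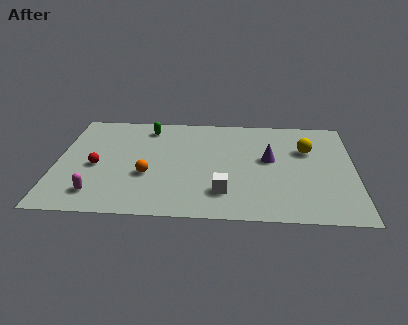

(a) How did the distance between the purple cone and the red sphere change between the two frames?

+0.8

Before: roughly 7.0 units apart; after: 7.8. That's 0.8 units further apart.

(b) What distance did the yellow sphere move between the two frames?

1.3

The yellow sphere was near (10.4, 6.7) before and (11.2, 5.7) after, so it travelled √(0.8² + 1.0²) ≈ 1.3 units.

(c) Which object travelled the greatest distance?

the red sphere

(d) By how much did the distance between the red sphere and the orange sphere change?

-3.8

The distance was about 6.2 in the first image and 2.4 in the second, so they moved 3.8 units closer together.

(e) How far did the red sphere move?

2.8

The red sphere moved from about (0.9, 6.5) to (1.8, 3.8), a distance of √(0.9² + 2.7²) ≈ 2.8.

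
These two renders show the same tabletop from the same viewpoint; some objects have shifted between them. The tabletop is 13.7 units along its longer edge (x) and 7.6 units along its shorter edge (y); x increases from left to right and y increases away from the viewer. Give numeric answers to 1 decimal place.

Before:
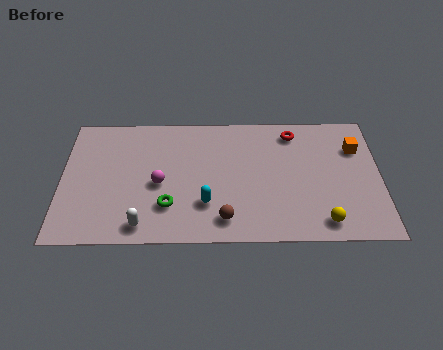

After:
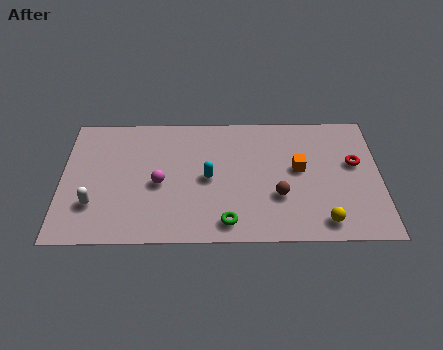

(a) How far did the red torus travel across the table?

3.2

The red torus was near (10.0, 6.4) before and (12.6, 4.5) after, so it travelled √(2.6² + 1.9²) ≈ 3.2 units.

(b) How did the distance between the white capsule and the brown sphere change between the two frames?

+4.4

Before: roughly 3.5 units apart; after: 7.9. That's 4.4 units further apart.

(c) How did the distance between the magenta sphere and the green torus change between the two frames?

+2.3

They were about 1.4 units apart before and 3.7 after — 2.3 units further apart.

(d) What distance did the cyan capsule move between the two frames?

1.5

From (6.2, 2.2) to (6.3, 3.7), the cyan capsule covered √(0.1² + 1.5²) ≈ 1.5 units.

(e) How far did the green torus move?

2.7

The green torus moved from about (4.6, 2.1) to (7.1, 1.1), a distance of √(2.5² + 1.0²) ≈ 2.7.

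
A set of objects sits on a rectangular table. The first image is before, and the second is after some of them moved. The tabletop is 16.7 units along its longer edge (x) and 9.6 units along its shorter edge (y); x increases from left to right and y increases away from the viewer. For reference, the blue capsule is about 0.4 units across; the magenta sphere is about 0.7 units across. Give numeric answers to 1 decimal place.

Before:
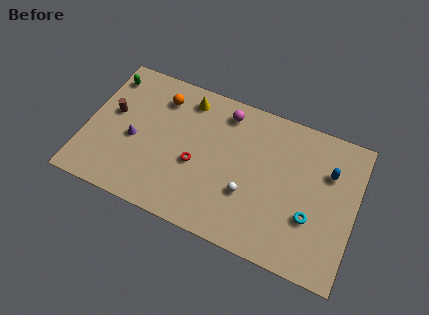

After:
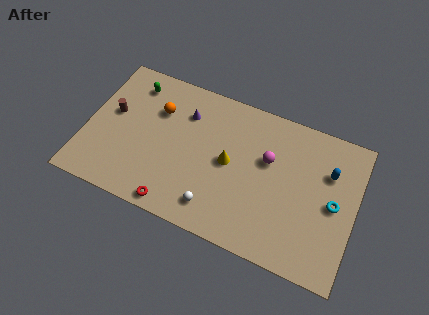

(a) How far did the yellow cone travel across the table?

4.4

The yellow cone was near (5.9, 8.1) before and (8.9, 4.9) after, so it travelled √(3.0² + 3.2²) ≈ 4.4 units.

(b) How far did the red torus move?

3.2

The red torus was near (6.9, 4.0) before and (6.0, 0.9) after, so it travelled √(0.9² + 3.1²) ≈ 3.2 units.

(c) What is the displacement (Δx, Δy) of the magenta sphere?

(2.9, -2.1)

The magenta sphere started near (8.3, 8.1) and ended near (11.2, 6.0).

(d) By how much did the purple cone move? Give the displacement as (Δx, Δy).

(2.9, 2.9)

The purple cone was at about (3.0, 4.2) and moved to about (5.9, 7.1).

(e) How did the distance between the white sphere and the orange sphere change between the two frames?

-0.8

Before: roughly 7.3 units apart; after: 6.5. That's 0.8 units closer together.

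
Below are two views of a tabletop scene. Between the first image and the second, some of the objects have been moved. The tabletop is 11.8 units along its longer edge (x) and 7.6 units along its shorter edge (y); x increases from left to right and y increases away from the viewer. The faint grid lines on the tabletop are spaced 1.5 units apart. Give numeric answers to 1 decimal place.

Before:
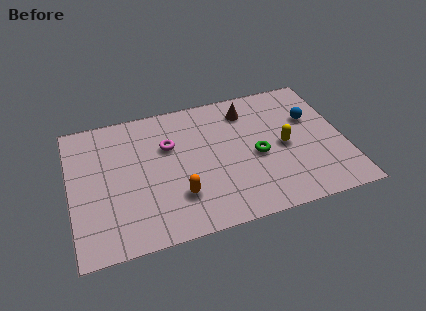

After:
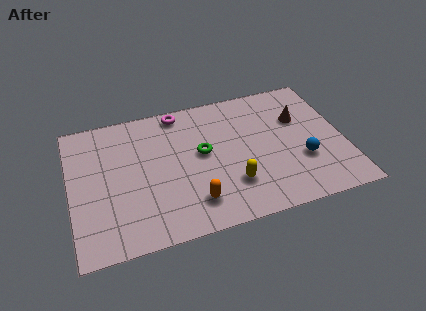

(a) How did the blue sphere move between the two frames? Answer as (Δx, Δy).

(-0.6, -2.3)

From the two frames, the blue sphere sits at roughly (10.5, 4.9) before and (9.9, 2.6) after.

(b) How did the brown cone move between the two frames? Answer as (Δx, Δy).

(2.2, -1.1)

The brown cone was at about (7.8, 6.1) and moved to about (10.0, 5.0).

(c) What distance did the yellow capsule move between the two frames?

2.8

The yellow capsule was near (9.2, 3.6) before and (6.8, 2.1) after, so it travelled √(2.4² + 1.5²) ≈ 2.8 units.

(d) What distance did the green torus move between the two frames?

2.4

The green torus was near (8.0, 3.4) before and (5.7, 4.2) after, so it travelled √(2.3² + 0.8²) ≈ 2.4 units.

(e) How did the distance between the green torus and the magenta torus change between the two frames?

-1.3

Before: roughly 4.0 units apart; after: 2.7. That's 1.3 units closer together.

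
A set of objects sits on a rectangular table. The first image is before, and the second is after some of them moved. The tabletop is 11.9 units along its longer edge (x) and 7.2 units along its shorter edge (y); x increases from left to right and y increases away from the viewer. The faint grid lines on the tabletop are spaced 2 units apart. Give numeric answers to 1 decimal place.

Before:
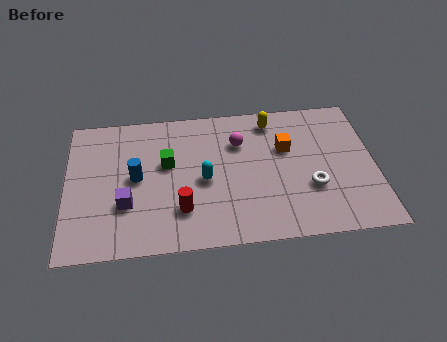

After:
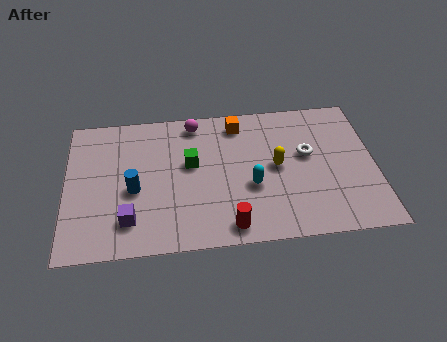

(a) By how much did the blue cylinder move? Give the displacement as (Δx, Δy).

(-0.1, -0.6)

The blue cylinder was at about (2.7, 3.7) and moved to about (2.6, 3.1).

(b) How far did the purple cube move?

0.8

From (2.3, 2.4) to (2.4, 1.6), the purple cube covered √(0.1² + 0.8²) ≈ 0.8 units.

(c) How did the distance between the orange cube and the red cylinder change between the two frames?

+0.3

Before: roughly 4.9 units apart; after: 5.2. That's 0.3 units further apart.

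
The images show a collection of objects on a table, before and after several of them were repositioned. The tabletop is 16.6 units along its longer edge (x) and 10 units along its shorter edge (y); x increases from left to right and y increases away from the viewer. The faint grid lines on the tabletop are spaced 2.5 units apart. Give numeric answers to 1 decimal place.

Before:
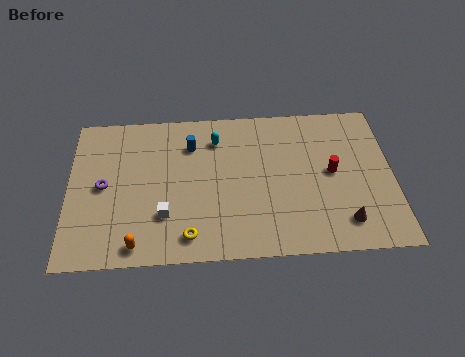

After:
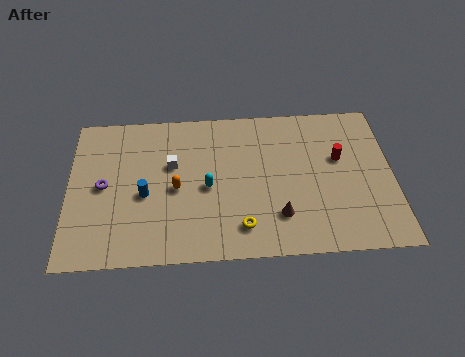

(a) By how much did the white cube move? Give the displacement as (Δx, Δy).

(0.4, 3.3)

The white cube was at about (4.9, 2.9) and moved to about (5.3, 6.2).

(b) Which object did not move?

the purple torus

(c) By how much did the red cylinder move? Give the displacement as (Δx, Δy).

(0.4, 0.9)

From the two frames, the red cylinder sits at roughly (13.5, 5.2) before and (13.9, 6.1) after.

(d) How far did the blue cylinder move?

4.0

The blue cylinder moved from about (6.3, 7.5) to (3.9, 4.3), a distance of √(2.4² + 3.2²) ≈ 4.0.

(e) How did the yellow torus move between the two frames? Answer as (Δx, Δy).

(2.7, 0.4)

The yellow torus started near (6.1, 1.5) and ended near (8.8, 1.9).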